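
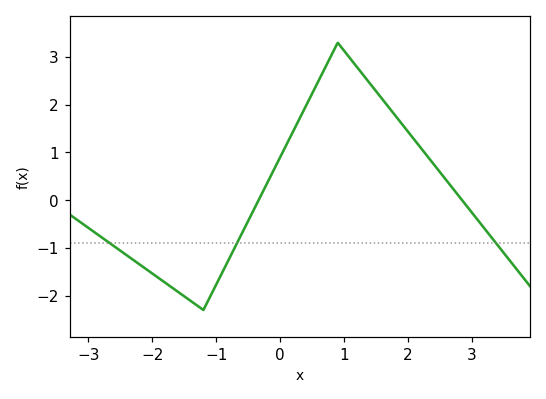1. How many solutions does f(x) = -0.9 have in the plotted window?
3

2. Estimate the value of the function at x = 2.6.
0.417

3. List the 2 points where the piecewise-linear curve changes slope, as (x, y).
(-1.2, -2.3); (0.9, 3.3)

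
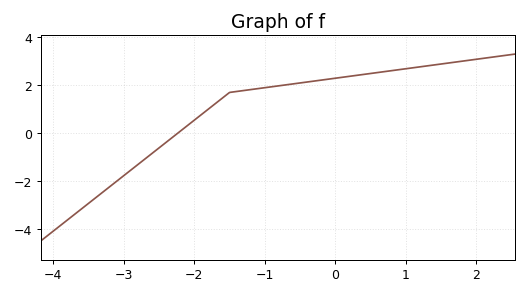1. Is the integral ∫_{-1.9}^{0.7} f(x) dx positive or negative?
positive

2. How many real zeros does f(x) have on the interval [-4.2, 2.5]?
1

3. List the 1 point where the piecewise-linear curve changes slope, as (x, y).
(-1.5, 1.7)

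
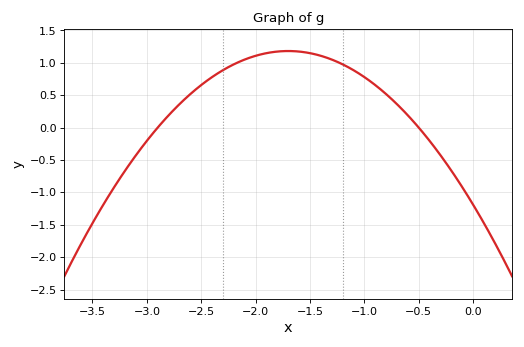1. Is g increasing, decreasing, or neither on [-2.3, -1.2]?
neither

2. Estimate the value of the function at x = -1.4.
1.11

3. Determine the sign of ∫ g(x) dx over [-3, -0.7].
positive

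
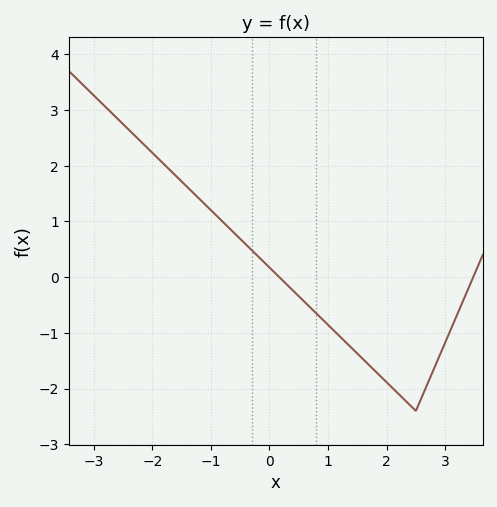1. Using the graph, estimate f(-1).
1.2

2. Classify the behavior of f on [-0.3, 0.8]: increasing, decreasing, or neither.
decreasing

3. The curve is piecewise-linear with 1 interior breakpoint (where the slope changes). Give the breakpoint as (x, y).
(2.5, -2.4)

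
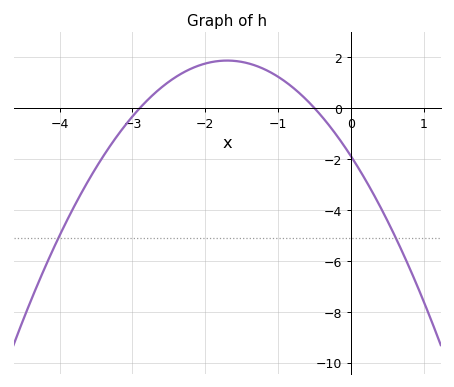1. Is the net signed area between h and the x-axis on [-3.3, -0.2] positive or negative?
positive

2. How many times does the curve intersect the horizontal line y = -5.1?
2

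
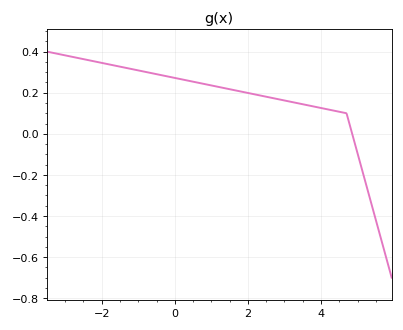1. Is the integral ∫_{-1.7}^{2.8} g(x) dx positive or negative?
positive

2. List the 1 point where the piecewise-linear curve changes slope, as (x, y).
(4.7, 0.1)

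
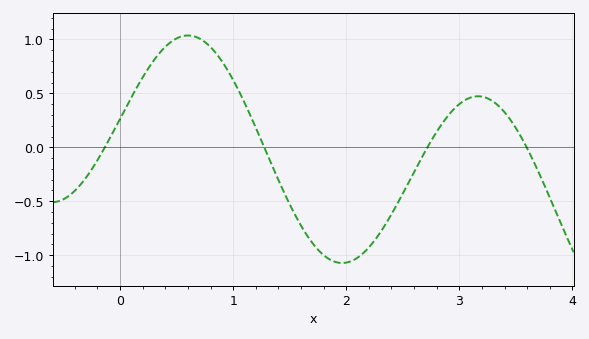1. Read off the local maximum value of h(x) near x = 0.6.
1.04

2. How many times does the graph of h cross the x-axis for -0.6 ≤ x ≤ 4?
4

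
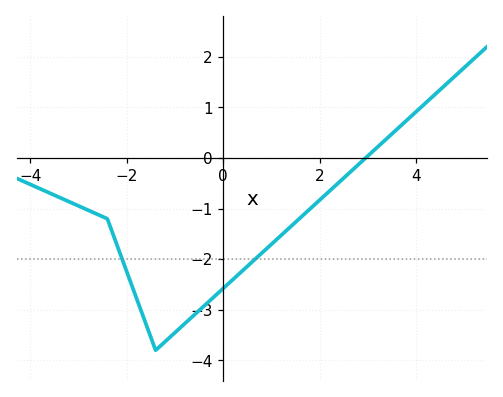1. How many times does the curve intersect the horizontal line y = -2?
2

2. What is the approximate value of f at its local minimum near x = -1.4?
-3.8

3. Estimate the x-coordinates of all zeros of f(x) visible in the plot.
2.95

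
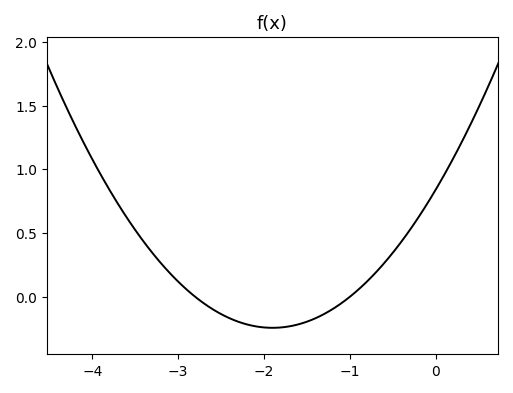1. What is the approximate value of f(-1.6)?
-0.216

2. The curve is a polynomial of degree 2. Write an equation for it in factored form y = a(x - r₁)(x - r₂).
y = 0.3(x + 2.8)(x + 1)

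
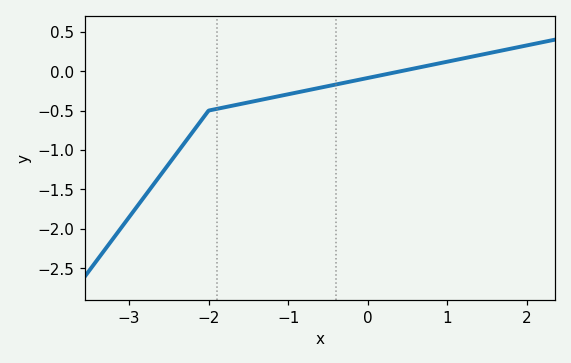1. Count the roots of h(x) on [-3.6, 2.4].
1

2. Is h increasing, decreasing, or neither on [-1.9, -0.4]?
increasing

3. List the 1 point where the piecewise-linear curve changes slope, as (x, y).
(-2, -0.5)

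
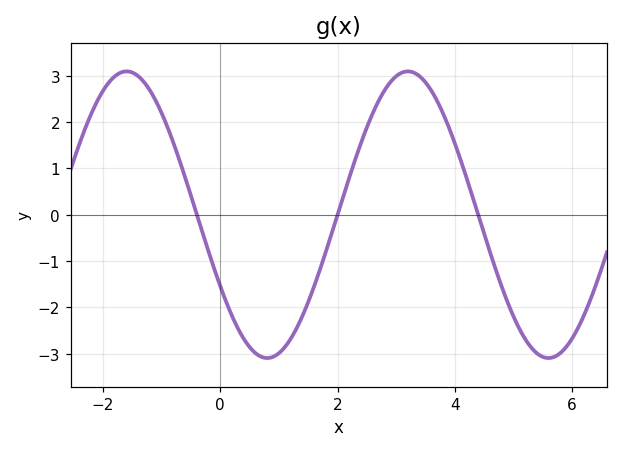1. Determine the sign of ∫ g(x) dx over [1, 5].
positive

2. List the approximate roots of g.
-0.398, 2, 4.4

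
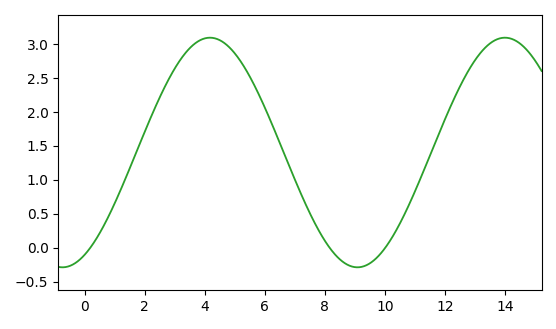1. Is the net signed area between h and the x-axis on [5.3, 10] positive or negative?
positive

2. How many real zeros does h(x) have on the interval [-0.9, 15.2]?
3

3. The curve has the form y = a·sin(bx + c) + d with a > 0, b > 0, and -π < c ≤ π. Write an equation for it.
y = 1.69sin(0.64x - 1.1) + 1.4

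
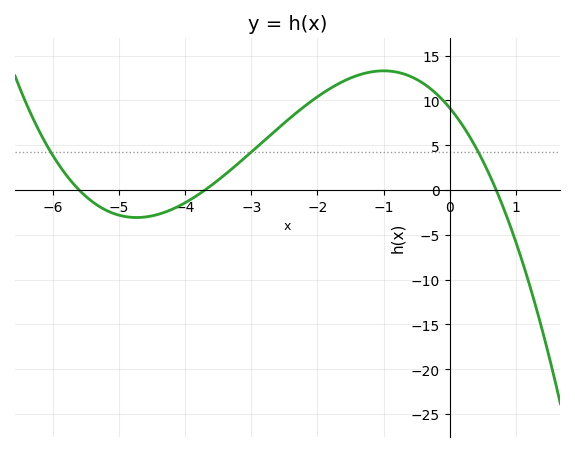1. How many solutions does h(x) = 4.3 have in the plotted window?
3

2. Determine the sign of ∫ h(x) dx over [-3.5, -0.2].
positive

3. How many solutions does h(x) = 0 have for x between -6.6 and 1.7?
3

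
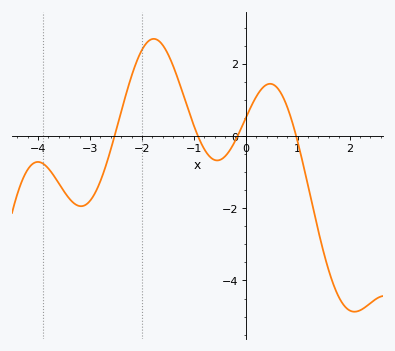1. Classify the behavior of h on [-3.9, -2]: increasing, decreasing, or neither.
neither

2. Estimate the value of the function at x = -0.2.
-0.2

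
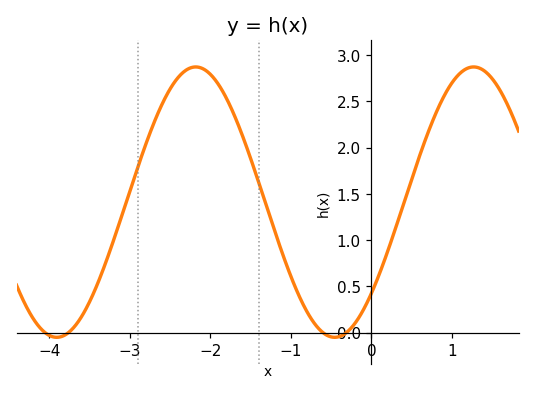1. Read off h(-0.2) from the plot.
0.1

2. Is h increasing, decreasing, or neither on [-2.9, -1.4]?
neither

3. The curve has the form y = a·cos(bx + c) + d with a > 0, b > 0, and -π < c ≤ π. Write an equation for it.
y = 1.46cos(1.8x - 2.3) + 1.41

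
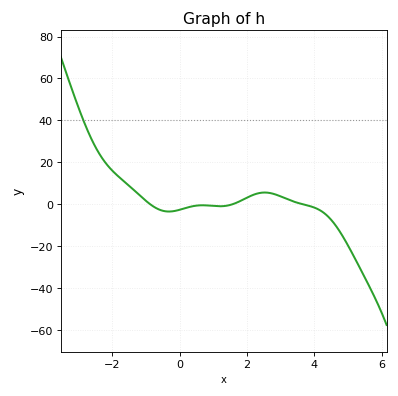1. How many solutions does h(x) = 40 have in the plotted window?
1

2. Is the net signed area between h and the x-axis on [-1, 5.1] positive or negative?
negative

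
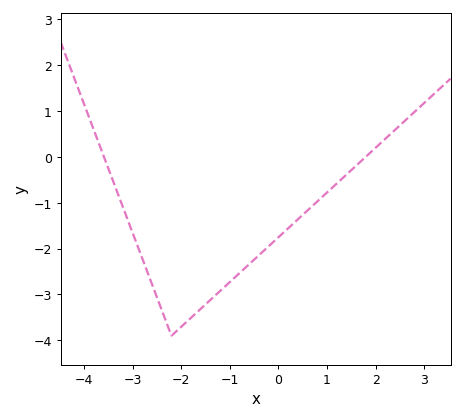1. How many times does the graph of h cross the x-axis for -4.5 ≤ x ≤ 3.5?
2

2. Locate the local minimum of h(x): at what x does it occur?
-2.2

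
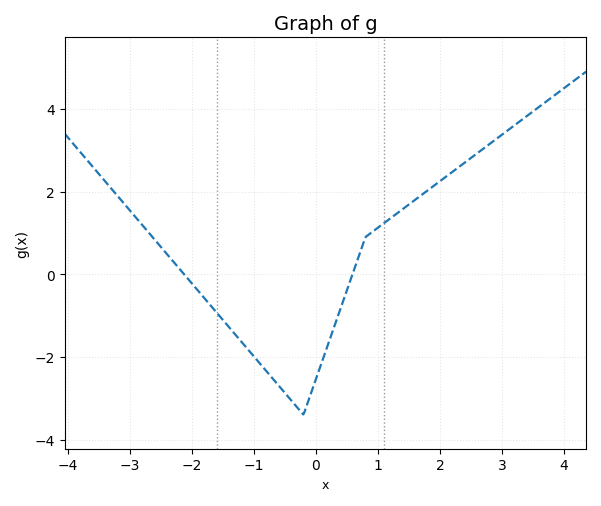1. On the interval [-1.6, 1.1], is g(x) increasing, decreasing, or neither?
neither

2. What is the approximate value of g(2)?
2.2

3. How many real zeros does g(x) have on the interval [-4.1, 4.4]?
2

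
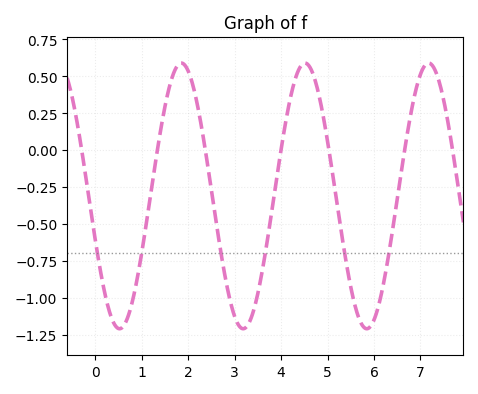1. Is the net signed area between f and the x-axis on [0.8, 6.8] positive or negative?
negative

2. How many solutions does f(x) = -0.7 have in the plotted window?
6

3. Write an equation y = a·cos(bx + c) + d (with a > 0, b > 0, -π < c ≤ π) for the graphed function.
y = 0.9cos(2.36x + 1.91) - 0.31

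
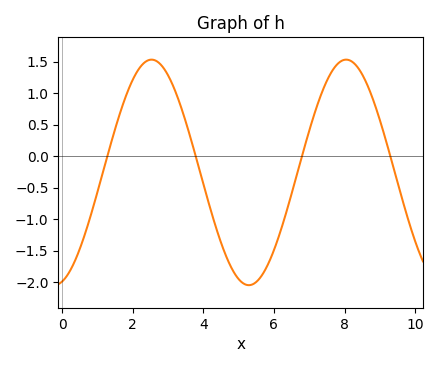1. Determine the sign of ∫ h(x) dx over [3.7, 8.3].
negative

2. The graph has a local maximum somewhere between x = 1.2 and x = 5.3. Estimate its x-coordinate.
2.53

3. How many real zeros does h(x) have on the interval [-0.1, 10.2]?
4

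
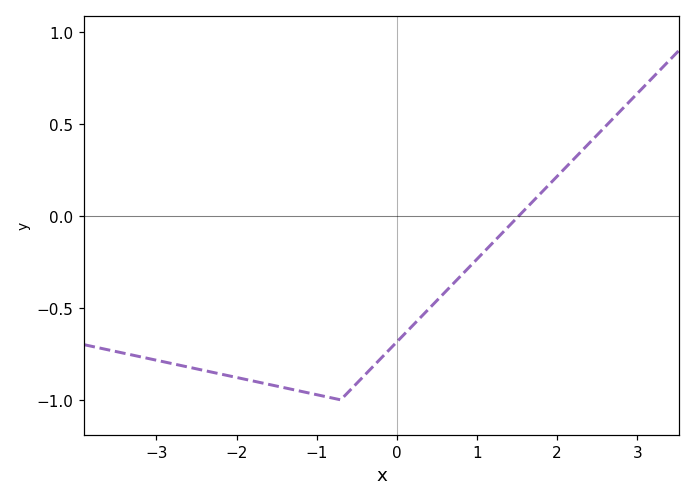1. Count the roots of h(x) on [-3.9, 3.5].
1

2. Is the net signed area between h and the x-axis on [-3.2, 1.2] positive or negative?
negative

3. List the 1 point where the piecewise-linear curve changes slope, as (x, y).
(-0.7, -1)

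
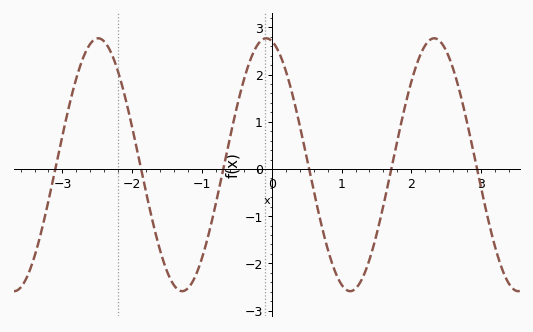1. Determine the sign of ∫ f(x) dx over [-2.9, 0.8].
positive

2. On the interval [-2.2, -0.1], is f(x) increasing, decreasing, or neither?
neither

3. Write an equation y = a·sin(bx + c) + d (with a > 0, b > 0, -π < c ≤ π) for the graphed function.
y = 2.68sin(2.6x + 1.8) + 0.09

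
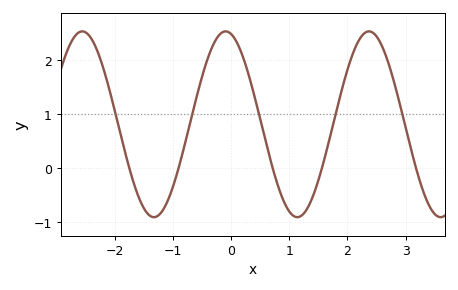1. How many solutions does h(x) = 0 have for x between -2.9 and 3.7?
5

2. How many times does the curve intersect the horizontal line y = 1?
5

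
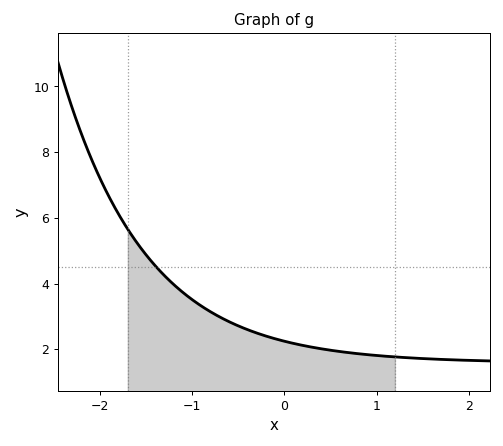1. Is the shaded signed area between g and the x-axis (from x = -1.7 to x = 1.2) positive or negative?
positive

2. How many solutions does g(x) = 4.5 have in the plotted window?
1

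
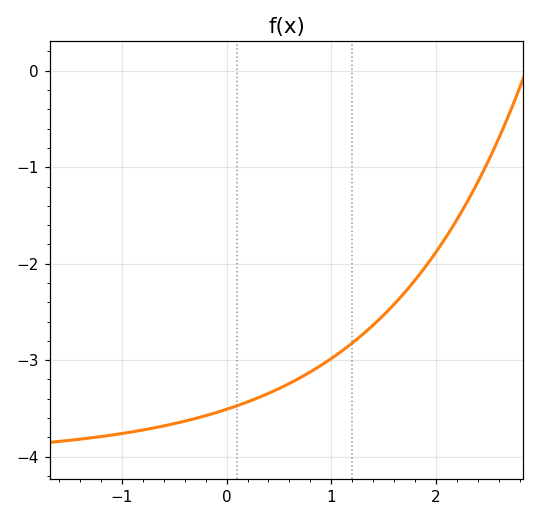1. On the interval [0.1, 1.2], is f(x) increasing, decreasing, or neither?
increasing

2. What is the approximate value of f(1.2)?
-2.82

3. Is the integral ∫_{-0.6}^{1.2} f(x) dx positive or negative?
negative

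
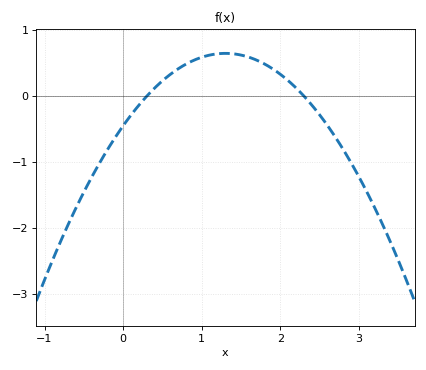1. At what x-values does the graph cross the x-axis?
0.3, 2.3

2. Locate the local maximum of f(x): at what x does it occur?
1.3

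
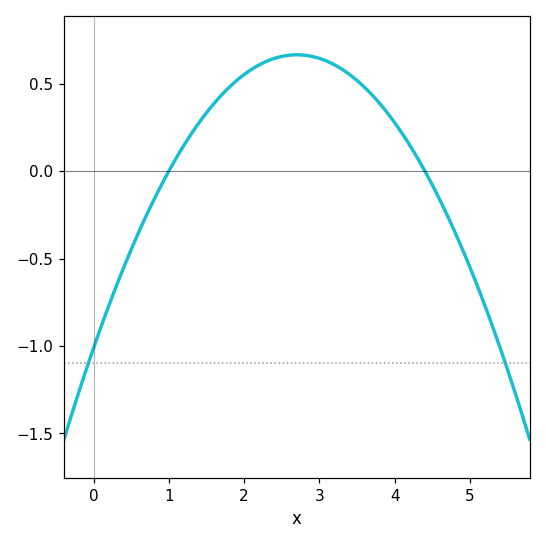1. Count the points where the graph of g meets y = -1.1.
2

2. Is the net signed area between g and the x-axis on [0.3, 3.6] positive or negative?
positive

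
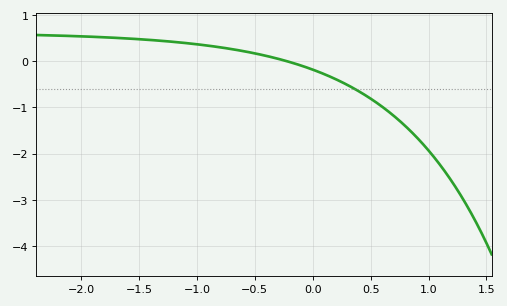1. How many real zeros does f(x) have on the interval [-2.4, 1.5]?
1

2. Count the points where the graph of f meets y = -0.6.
1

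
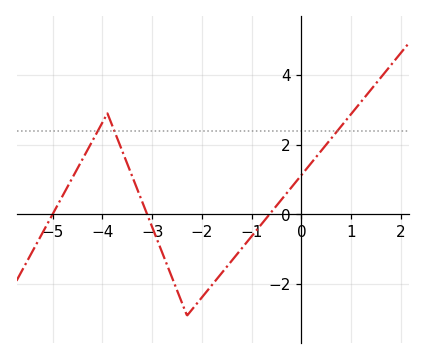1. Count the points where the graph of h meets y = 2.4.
3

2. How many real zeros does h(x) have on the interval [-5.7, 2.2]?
3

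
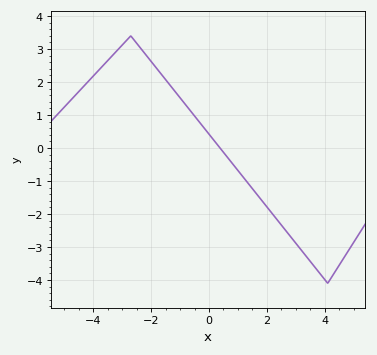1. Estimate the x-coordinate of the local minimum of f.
4.1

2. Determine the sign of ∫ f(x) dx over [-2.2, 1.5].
positive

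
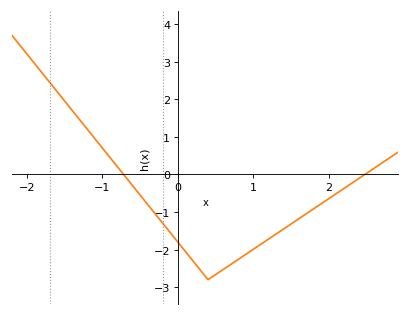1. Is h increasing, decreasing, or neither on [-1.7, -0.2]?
decreasing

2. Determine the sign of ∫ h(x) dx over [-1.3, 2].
negative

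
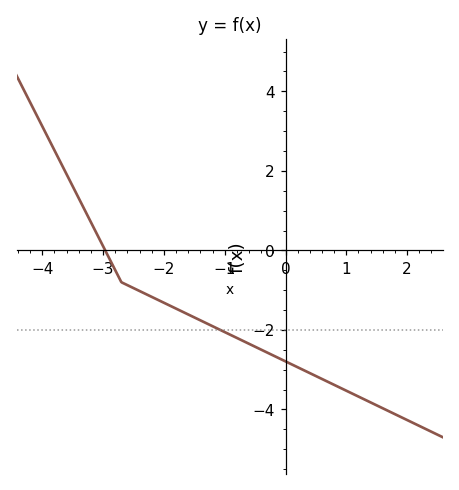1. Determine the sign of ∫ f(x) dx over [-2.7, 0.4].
negative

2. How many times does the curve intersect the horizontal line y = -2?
1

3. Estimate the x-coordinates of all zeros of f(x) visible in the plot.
-2.97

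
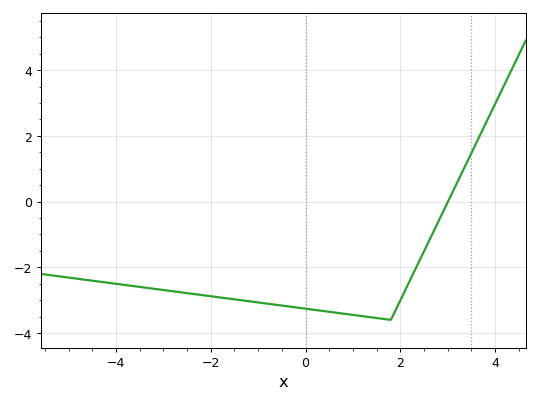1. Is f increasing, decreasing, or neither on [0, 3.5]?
neither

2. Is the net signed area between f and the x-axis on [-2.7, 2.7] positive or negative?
negative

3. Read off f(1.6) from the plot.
-3.56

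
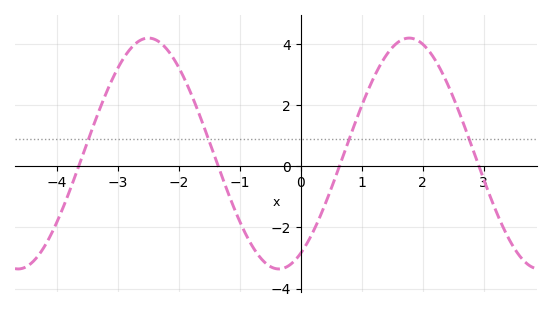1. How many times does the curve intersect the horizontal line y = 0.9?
4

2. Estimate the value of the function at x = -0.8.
-2.6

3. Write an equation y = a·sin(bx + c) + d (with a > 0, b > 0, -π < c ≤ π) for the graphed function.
y = 3.78sin(1.5x - 1) + 0.42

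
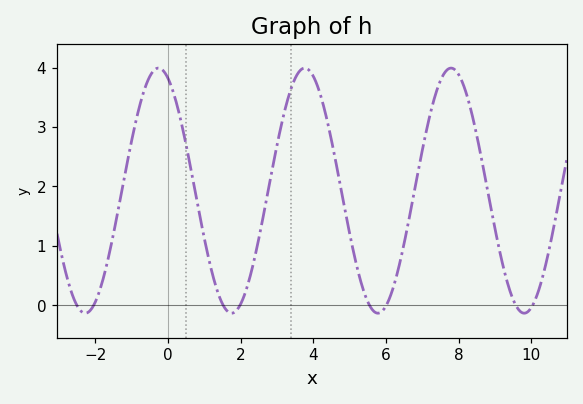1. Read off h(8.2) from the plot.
3.59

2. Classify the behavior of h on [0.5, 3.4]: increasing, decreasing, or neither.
neither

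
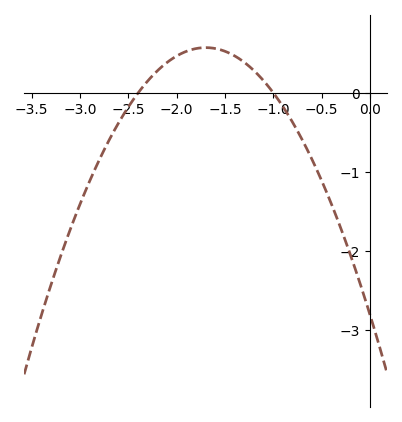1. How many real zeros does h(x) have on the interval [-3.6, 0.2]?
2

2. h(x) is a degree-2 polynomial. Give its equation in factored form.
y = -1.17(x + 2.4)(x + 1)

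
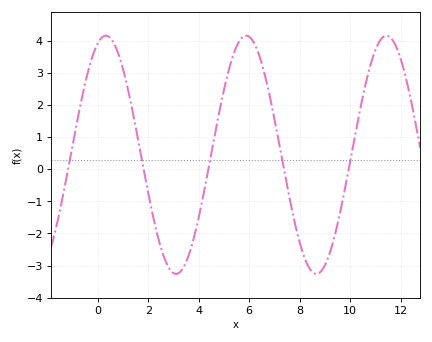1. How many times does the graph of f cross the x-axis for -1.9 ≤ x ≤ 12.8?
5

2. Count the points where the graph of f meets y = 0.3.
5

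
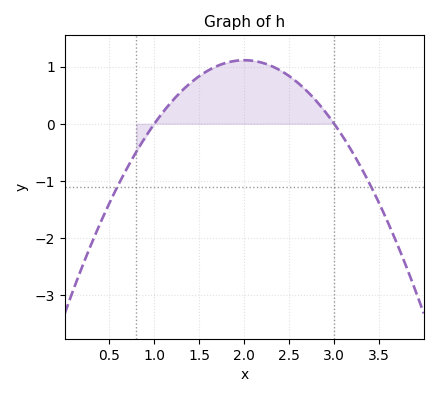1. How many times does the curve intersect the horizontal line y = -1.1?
2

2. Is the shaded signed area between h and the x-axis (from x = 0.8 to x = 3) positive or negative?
positive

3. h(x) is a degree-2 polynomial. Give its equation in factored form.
y = -1.11(x - 1)(x - 3)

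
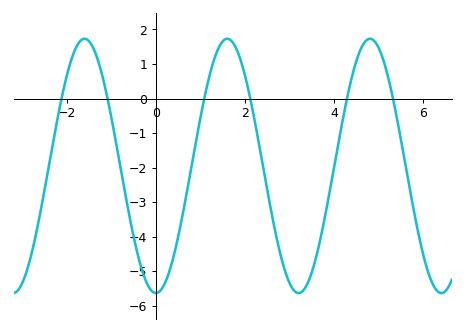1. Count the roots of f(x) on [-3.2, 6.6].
6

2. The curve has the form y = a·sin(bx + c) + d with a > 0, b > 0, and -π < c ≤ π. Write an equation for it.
y = 3.68sin(2x - 1.6) - 1.95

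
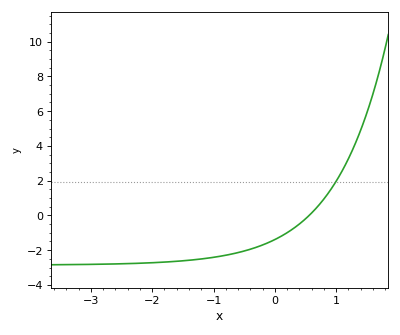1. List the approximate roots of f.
0.559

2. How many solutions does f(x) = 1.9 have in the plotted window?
1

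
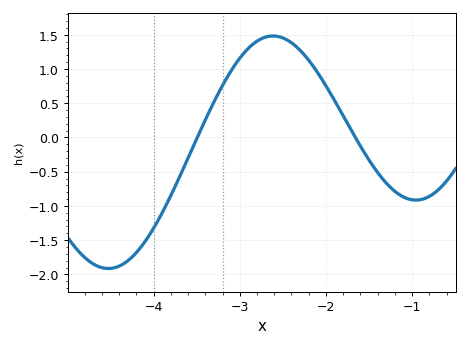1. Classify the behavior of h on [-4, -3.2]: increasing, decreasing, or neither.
increasing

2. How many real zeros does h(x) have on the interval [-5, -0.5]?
2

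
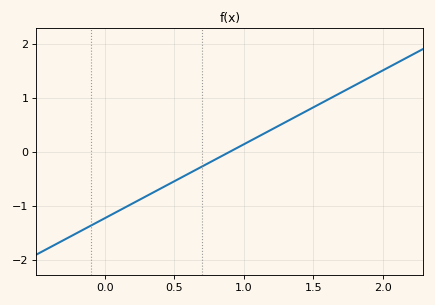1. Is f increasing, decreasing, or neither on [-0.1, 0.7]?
increasing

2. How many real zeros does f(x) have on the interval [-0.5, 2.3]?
1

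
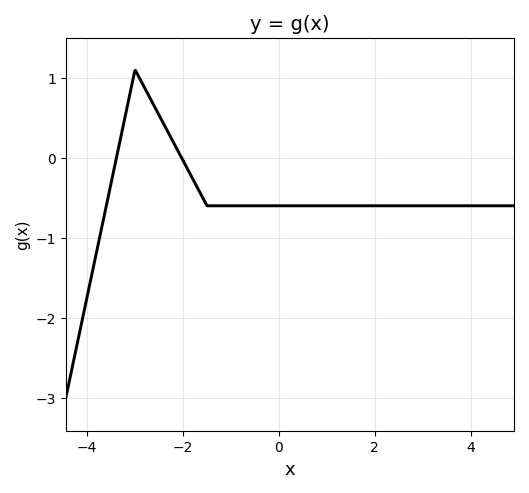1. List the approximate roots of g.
-3.4, -2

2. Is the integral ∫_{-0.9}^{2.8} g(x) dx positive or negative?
negative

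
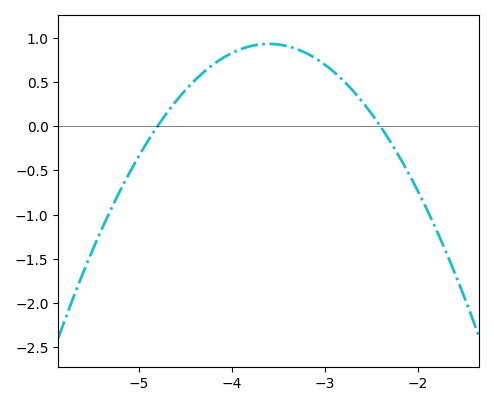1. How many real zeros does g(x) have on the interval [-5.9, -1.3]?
2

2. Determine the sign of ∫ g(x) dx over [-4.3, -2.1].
positive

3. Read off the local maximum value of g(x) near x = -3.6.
0.95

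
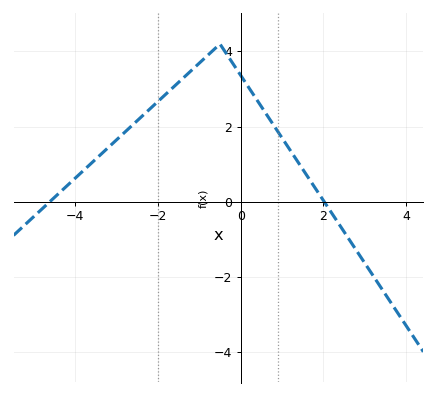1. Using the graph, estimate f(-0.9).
3.79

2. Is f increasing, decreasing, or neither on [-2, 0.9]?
neither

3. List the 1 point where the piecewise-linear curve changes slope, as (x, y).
(-0.5, 4.2)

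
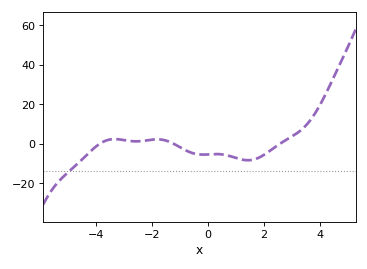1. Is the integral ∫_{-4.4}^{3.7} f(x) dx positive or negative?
negative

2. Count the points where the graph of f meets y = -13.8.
1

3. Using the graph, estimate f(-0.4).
-5.16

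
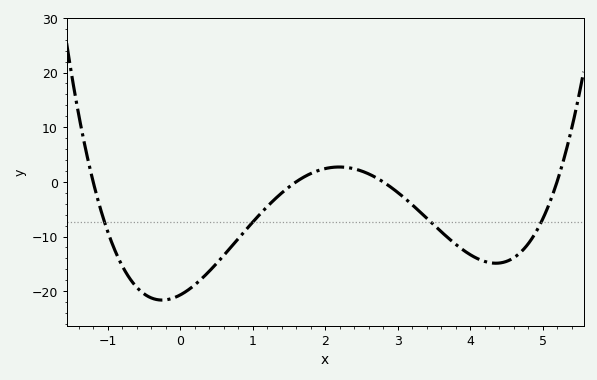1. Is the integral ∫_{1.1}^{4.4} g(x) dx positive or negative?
negative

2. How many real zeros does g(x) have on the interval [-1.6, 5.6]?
4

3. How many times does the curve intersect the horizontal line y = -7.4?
4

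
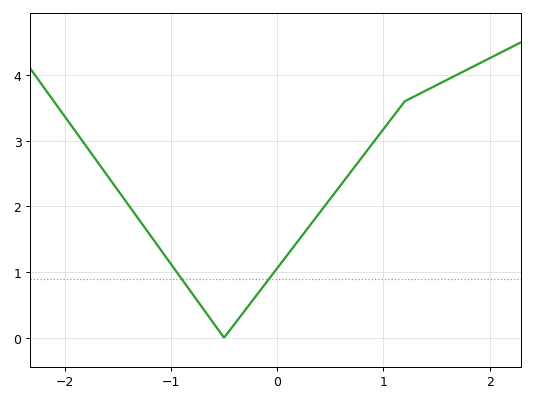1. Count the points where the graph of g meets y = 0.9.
2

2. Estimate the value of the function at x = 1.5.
3.85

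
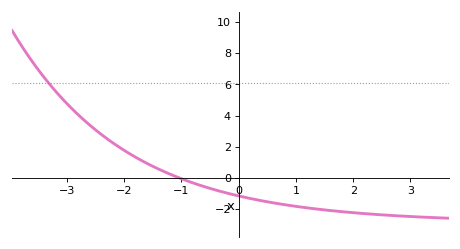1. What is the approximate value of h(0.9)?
-1.78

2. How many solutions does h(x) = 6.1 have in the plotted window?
1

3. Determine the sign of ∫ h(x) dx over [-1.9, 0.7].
negative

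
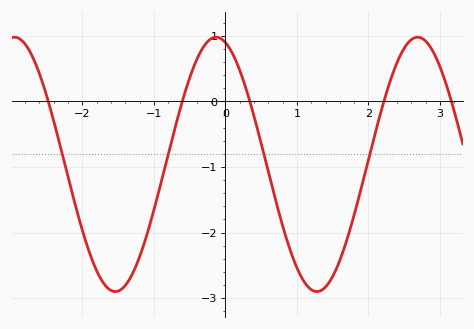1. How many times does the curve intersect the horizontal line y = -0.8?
4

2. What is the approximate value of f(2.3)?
0.3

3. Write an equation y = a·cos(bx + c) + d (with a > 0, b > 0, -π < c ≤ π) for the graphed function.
y = 1.94cos(2.23x + 0.29) - 0.96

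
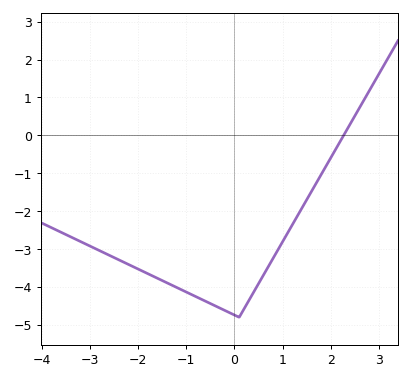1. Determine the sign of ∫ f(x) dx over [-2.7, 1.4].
negative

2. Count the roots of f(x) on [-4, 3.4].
1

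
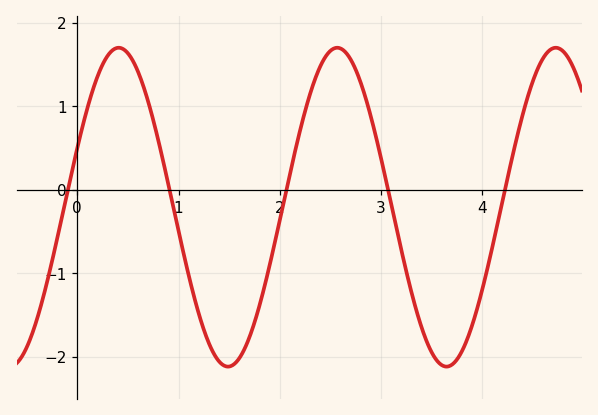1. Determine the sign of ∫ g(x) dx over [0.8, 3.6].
negative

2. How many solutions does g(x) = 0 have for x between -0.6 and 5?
5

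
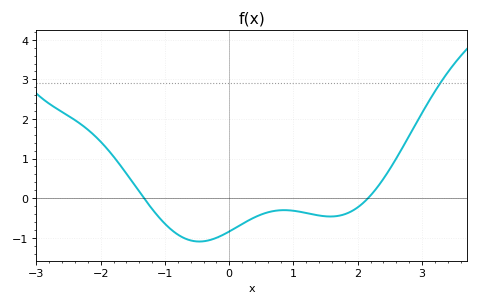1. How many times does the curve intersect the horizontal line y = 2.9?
1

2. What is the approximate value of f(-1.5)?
0.394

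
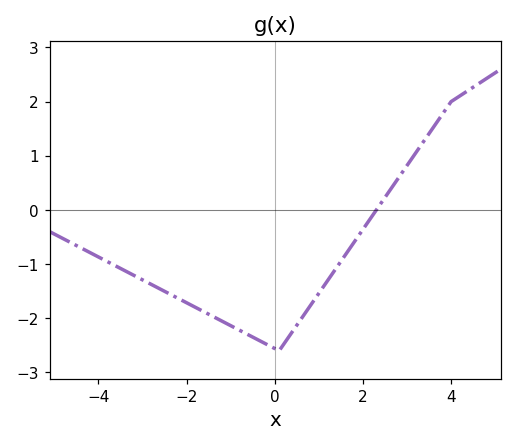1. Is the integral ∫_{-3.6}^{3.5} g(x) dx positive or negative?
negative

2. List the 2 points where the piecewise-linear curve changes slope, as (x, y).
(0.1, -2.6); (4, 2)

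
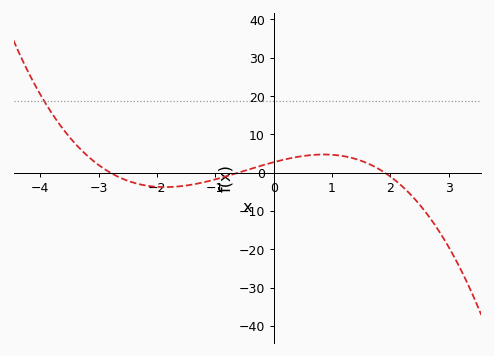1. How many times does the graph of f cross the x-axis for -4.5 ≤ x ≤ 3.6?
3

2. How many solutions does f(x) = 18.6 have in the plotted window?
1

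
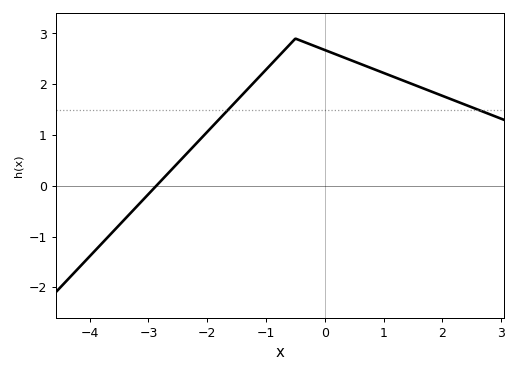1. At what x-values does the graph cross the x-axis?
-2.8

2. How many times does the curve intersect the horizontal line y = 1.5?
2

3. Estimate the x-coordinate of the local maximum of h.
-0.4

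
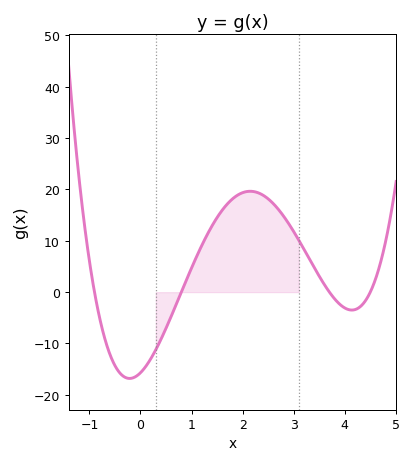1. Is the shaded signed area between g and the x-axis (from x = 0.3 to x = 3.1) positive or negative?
positive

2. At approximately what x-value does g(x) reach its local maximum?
2.1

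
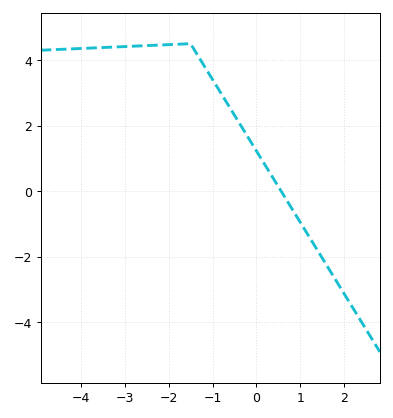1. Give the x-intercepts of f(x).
0.565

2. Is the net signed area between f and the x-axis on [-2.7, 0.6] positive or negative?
positive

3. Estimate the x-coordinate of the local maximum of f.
-1.5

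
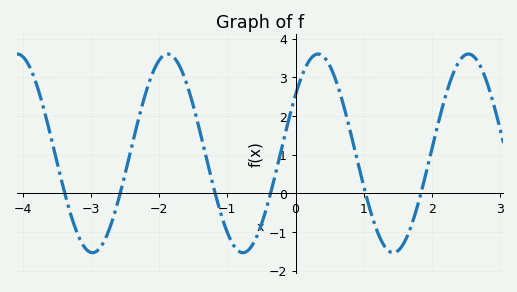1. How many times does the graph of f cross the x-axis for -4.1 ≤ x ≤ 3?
6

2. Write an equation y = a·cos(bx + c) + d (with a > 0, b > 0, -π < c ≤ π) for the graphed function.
y = 2.57cos(2.9x - 0.94) + 1.03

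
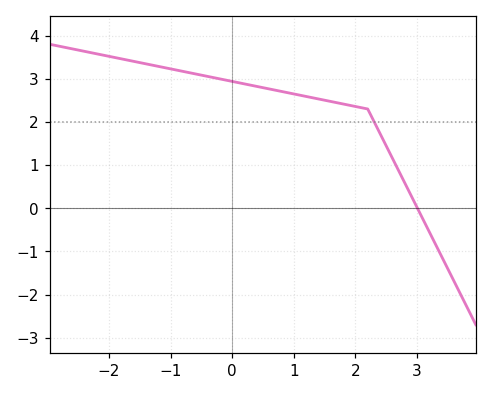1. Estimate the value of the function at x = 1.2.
2.59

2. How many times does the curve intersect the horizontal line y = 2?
1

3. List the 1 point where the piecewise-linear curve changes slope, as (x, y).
(2.2, 2.3)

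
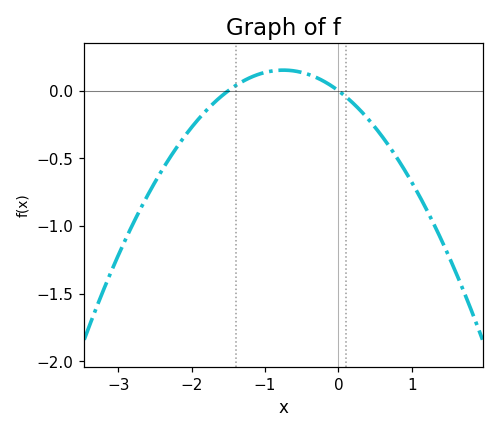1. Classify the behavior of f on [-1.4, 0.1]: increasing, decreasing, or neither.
neither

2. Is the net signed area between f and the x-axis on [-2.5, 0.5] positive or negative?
negative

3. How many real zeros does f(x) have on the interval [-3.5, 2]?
2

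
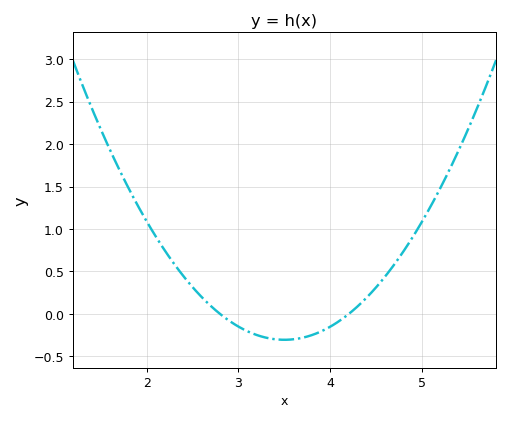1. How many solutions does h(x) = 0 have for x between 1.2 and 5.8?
2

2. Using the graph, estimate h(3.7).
-0.3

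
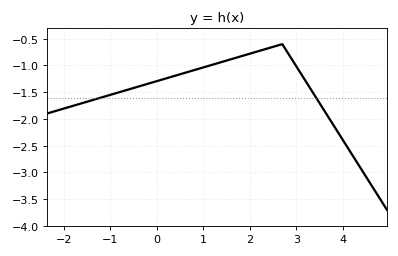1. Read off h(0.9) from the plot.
-1.05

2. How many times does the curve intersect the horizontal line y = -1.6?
2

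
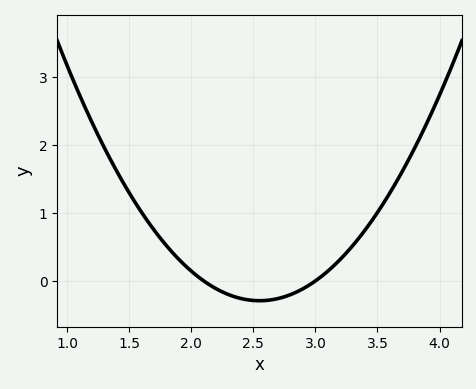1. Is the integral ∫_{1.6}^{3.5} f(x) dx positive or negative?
positive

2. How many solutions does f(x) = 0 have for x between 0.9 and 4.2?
2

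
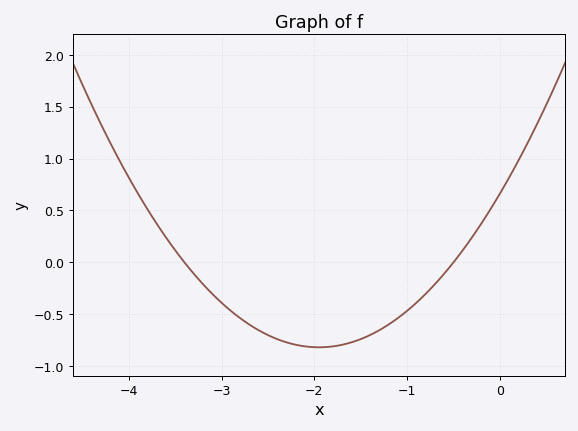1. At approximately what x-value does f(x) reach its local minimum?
-2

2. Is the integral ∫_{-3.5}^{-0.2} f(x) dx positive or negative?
negative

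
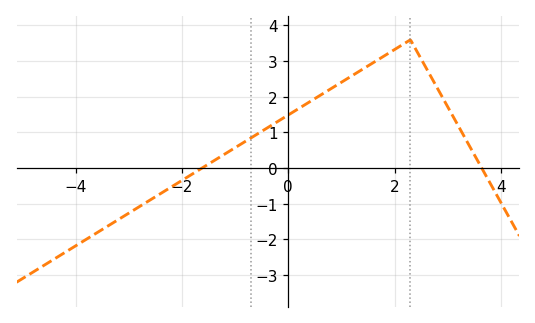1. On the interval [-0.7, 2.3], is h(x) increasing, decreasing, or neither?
increasing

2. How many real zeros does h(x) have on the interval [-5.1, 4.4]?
2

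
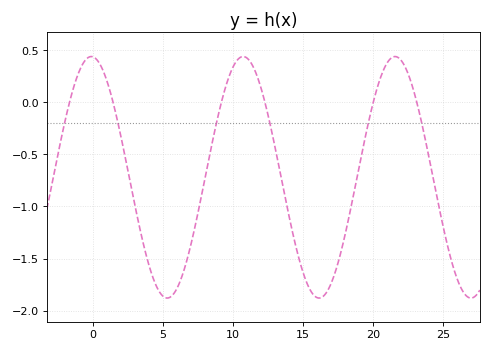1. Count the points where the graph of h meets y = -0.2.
6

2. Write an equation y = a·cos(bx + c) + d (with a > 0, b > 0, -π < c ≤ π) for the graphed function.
y = 1.16cos(0.58x + 0.07) - 0.72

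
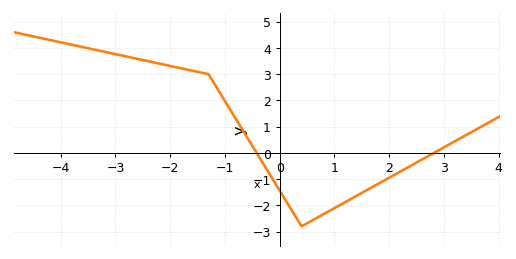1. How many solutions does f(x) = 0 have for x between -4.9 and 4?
2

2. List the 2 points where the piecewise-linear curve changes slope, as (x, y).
(-1.3, 3); (0.4, -2.8)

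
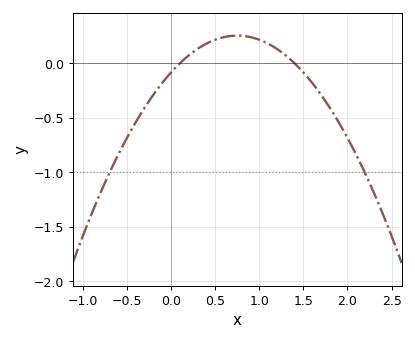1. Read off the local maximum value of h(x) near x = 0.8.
0.25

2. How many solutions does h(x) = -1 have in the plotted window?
2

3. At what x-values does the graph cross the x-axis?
0.1, 1.4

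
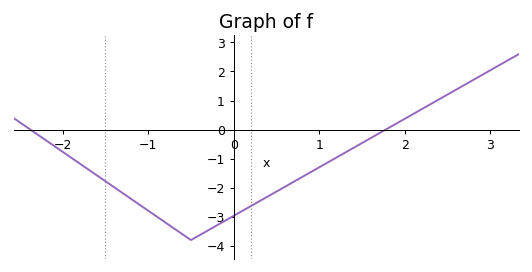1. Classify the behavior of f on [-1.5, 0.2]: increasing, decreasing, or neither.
neither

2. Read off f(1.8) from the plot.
0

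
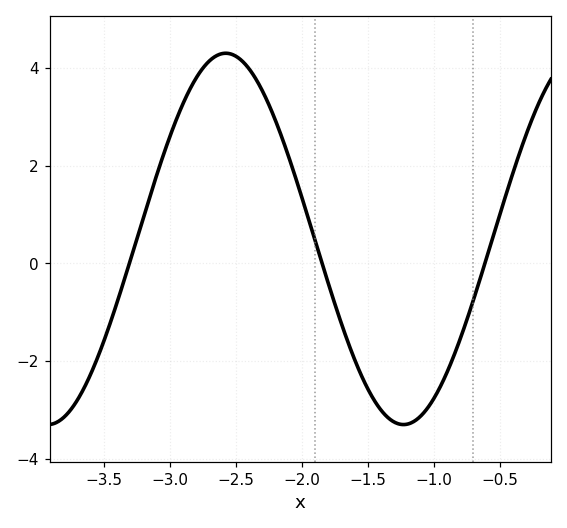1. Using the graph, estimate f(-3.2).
1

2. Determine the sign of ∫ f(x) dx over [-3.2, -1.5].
positive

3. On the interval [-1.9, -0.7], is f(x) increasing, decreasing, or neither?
neither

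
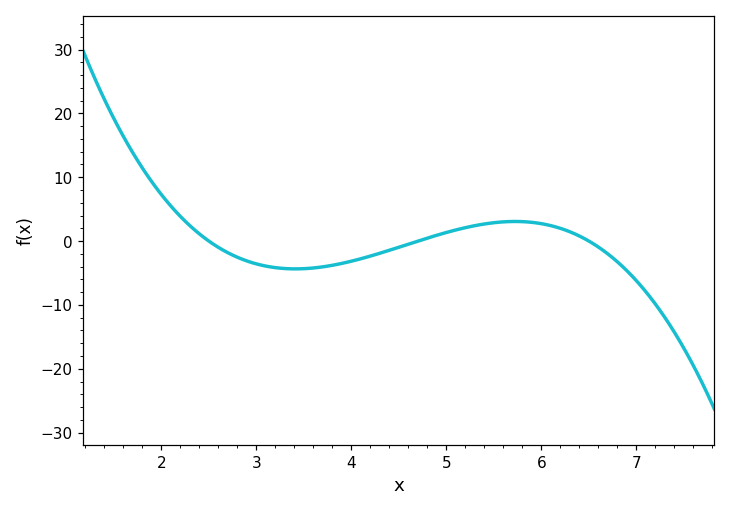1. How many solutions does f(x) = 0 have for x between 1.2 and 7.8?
3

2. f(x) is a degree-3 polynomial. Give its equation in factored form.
y = -1.2(x - 2.5)(x - 4.7)(x - 6.5)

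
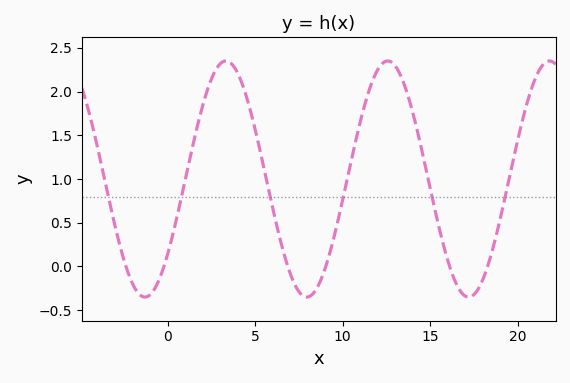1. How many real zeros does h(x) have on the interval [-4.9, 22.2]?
6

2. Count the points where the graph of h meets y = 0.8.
6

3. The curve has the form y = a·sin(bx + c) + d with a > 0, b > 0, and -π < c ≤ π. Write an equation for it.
y = 1.35sin(0.68x - 0.69) + 1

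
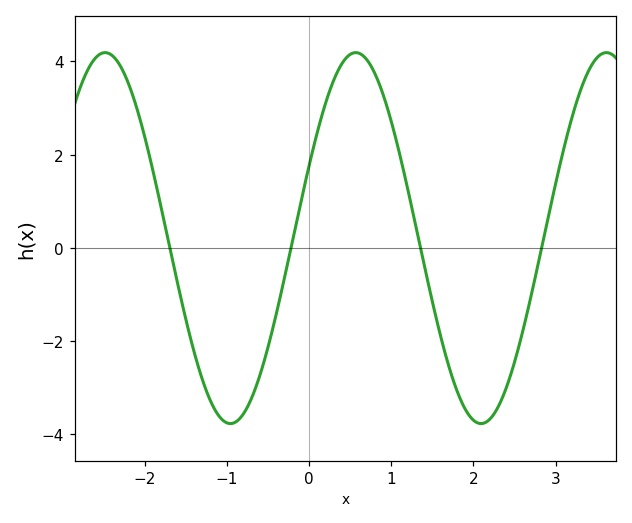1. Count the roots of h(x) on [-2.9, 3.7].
4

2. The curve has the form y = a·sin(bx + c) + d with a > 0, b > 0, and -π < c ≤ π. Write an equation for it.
y = 3.98sin(2.1x + 0.4) + 0.21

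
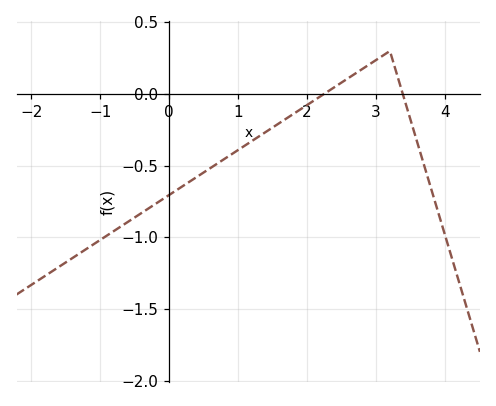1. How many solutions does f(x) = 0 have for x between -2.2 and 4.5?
2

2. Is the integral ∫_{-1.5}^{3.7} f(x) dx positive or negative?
negative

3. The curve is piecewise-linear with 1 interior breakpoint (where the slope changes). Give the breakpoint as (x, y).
(3.2, 0.3)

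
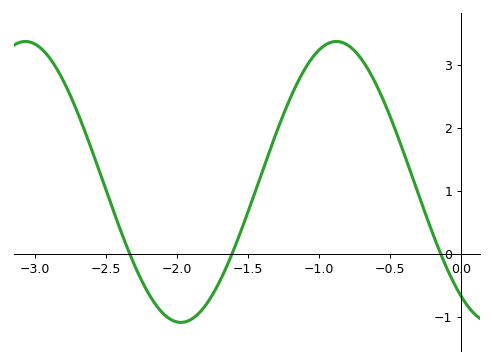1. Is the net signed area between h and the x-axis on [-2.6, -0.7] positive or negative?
positive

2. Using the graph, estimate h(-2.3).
-0.178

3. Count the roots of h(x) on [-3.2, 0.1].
3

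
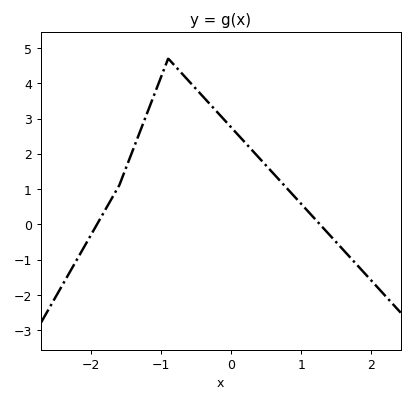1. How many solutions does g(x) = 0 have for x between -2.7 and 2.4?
2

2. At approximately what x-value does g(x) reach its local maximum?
-0.899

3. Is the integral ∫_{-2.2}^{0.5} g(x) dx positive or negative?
positive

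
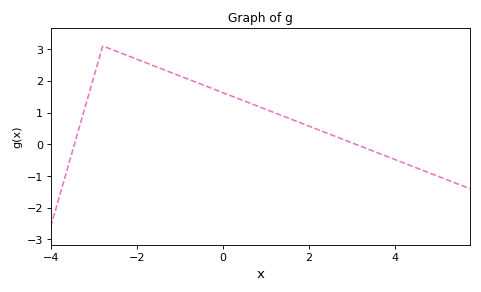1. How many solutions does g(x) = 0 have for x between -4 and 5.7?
2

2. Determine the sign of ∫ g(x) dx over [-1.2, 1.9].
positive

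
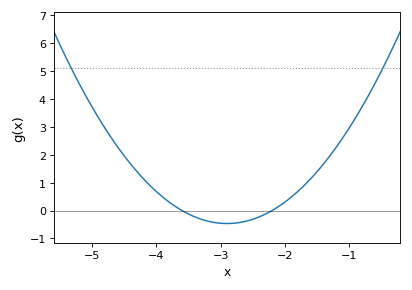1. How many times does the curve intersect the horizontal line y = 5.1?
2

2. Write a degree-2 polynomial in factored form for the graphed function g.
y = 0.95(x + 3.6)(x + 2.2)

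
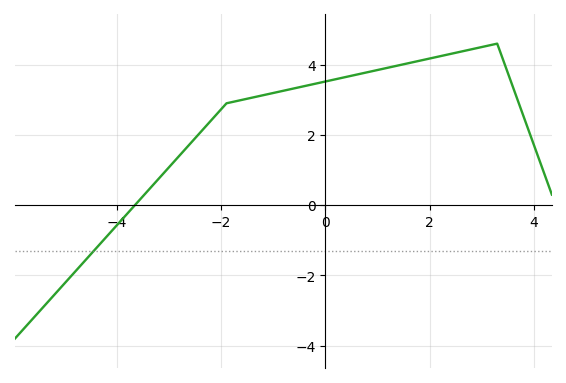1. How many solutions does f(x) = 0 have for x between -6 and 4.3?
1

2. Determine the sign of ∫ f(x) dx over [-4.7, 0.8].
positive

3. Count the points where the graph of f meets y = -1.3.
1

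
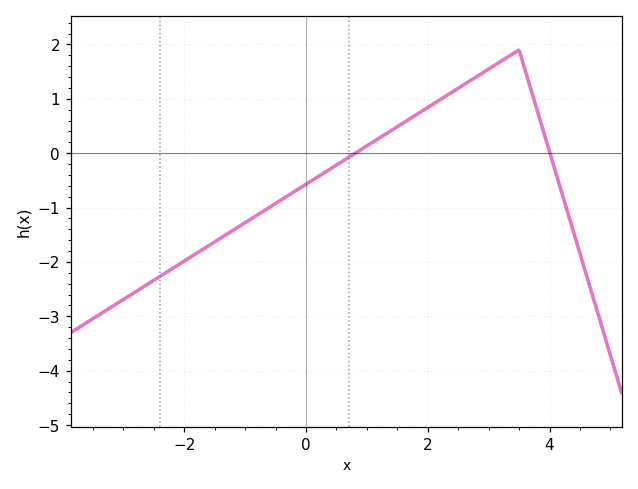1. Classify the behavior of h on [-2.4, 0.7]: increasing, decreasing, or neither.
increasing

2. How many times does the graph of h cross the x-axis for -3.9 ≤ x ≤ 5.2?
2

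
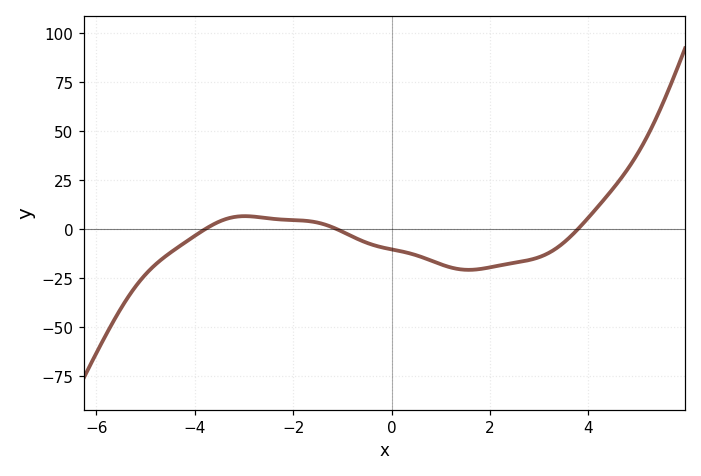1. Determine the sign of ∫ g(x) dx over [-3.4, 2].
negative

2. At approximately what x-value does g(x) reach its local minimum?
1.57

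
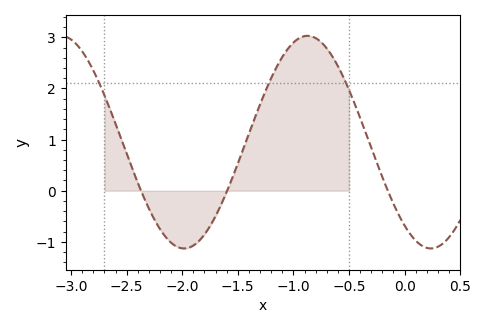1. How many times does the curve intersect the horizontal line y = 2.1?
3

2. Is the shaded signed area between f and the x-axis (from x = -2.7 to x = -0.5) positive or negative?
positive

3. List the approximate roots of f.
-2.35, -1.6, -0.15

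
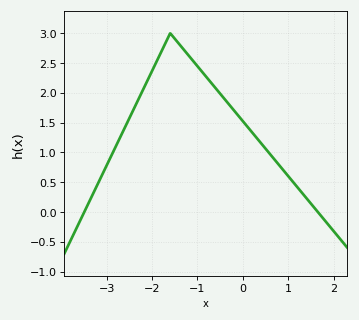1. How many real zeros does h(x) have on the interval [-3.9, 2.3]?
2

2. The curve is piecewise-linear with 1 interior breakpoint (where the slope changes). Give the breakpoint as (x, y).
(-1.6, 3)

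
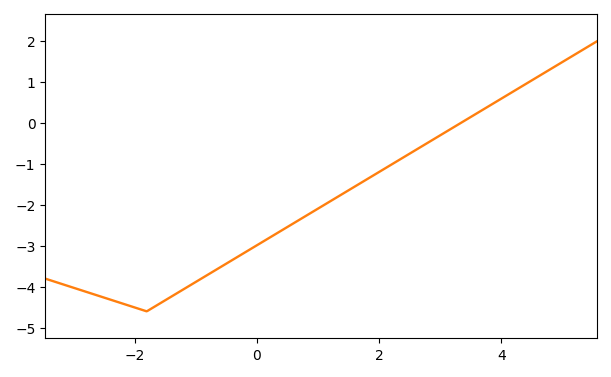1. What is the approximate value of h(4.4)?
0.96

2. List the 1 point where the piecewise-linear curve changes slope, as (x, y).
(-1.8, -4.6)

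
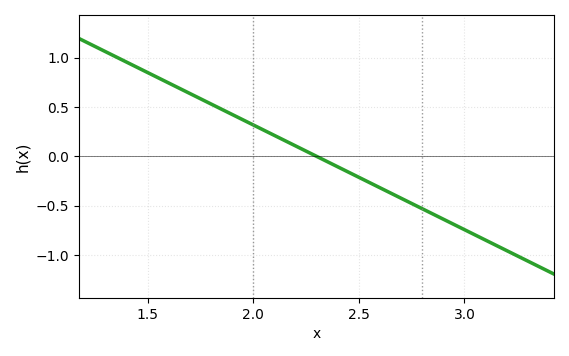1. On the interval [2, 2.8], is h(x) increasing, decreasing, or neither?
decreasing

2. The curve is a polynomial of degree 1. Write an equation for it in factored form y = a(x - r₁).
y = -1.06(x - 2.3)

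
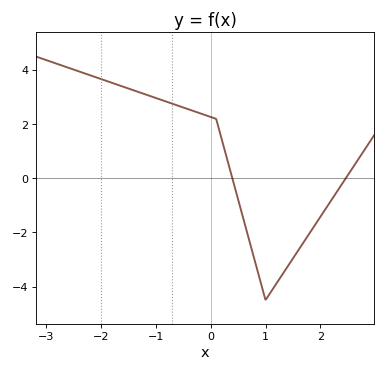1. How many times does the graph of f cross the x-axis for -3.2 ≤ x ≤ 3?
2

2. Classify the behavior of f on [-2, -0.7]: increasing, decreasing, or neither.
decreasing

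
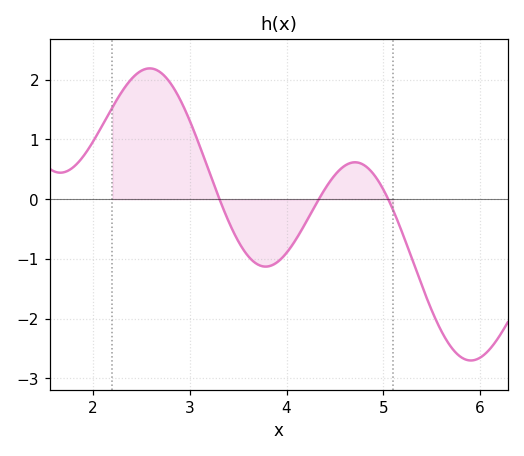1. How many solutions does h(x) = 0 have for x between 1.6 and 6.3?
3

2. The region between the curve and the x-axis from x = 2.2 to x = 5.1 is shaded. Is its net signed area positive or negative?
positive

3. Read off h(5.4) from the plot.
-1.4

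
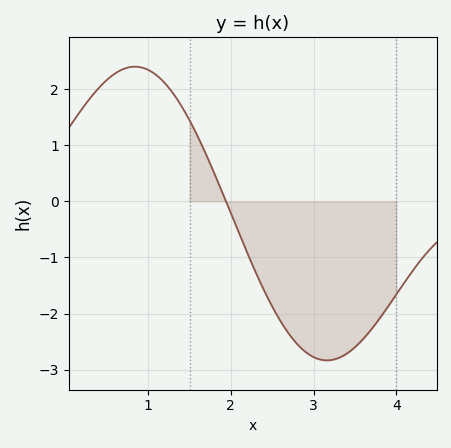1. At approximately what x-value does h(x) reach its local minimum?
3.16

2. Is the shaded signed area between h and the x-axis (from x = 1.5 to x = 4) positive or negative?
negative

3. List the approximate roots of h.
1.94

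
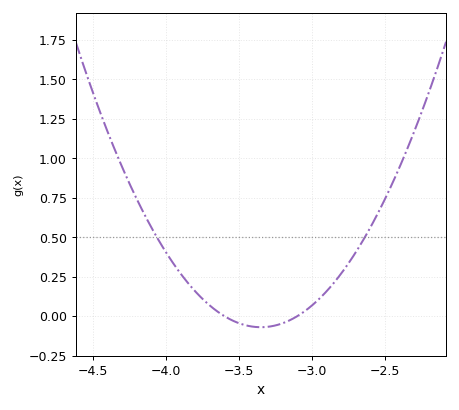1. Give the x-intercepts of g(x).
-3.6, -3.1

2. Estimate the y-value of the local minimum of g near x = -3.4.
-0.05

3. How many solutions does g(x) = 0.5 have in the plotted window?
2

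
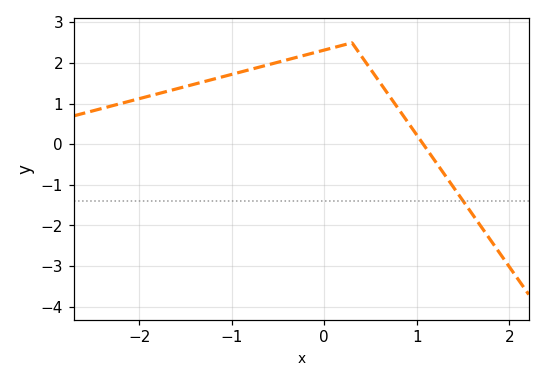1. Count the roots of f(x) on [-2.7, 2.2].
1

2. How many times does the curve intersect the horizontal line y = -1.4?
1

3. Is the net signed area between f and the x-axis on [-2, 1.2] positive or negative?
positive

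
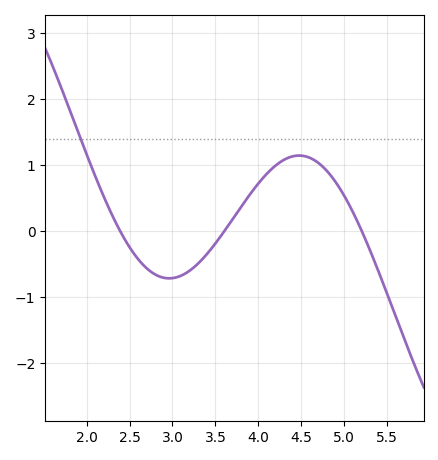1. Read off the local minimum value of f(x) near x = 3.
-0.713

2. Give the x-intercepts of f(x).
2.39, 3.6, 5.21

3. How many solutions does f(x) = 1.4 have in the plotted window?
1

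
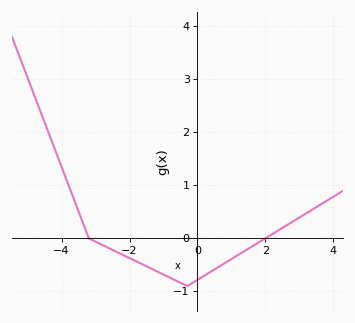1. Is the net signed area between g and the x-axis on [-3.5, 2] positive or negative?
negative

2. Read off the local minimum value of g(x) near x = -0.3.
-0.899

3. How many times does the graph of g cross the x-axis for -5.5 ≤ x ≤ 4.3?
2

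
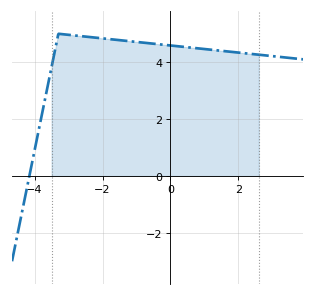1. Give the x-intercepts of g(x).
-4.15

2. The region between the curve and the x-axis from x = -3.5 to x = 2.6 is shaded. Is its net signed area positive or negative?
positive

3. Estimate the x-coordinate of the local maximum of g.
-3.3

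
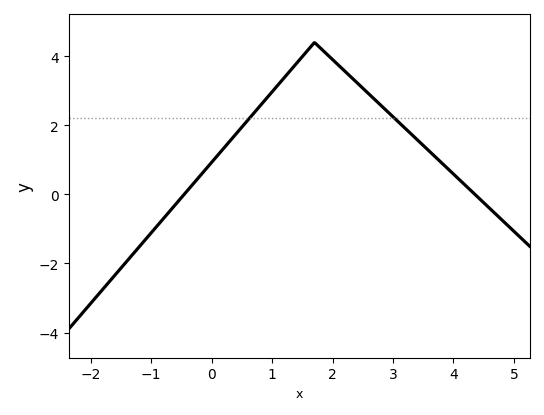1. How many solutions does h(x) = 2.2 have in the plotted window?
2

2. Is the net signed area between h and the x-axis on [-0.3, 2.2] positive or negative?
positive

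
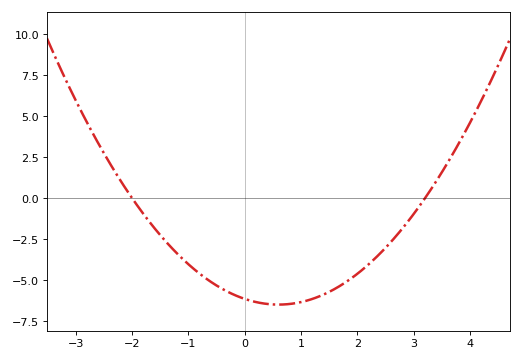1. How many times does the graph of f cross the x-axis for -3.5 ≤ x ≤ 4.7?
2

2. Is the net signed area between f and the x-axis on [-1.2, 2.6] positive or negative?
negative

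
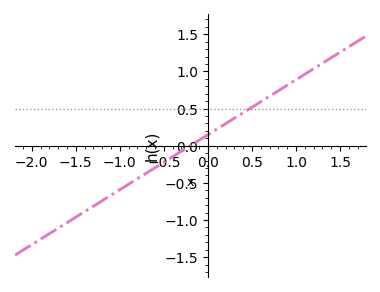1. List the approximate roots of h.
-0.2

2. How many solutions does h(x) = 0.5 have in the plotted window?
1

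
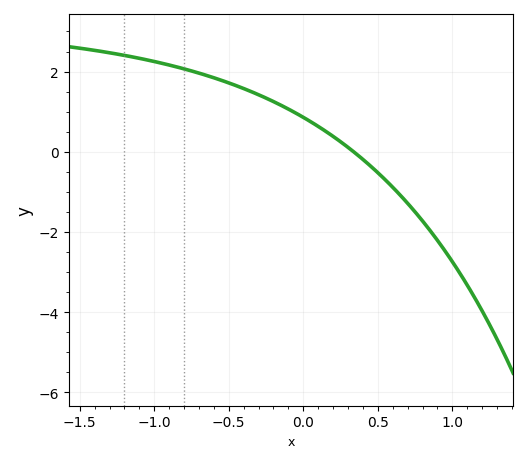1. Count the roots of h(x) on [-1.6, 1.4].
1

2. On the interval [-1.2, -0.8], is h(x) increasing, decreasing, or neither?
decreasing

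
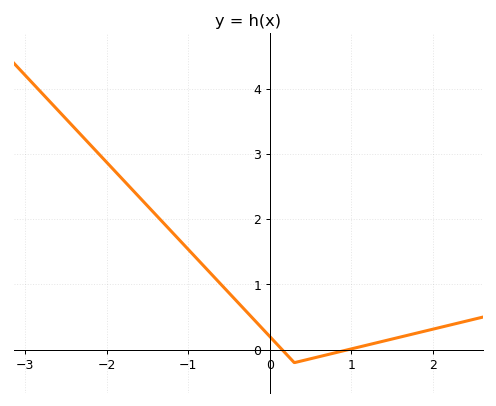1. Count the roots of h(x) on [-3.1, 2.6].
2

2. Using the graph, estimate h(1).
0.012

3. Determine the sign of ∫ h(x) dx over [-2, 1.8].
positive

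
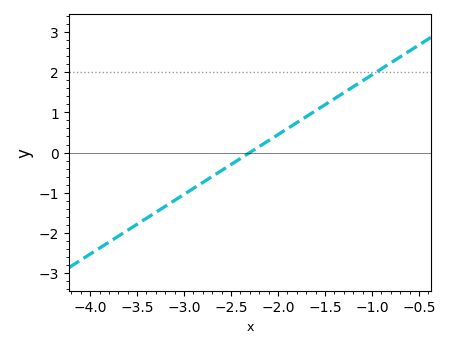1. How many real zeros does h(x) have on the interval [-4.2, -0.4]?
1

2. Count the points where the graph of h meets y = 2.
1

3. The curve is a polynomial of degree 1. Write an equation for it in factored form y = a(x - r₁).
y = 1.49(x + 2.3)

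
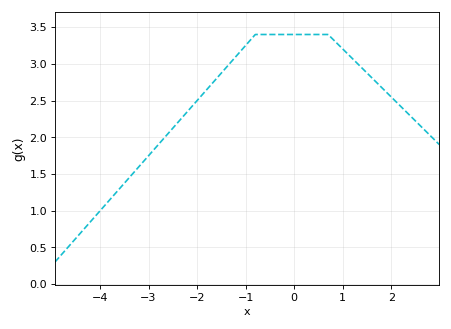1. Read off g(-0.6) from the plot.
3.4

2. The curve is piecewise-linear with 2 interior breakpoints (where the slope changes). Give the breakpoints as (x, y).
(-0.8, 3.4); (0.7, 3.4)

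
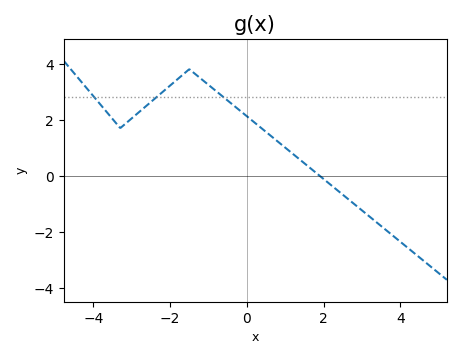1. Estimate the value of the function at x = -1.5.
3.8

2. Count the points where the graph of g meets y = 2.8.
3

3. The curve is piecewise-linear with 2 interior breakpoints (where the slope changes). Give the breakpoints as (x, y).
(-3.3, 1.7); (-1.5, 3.8)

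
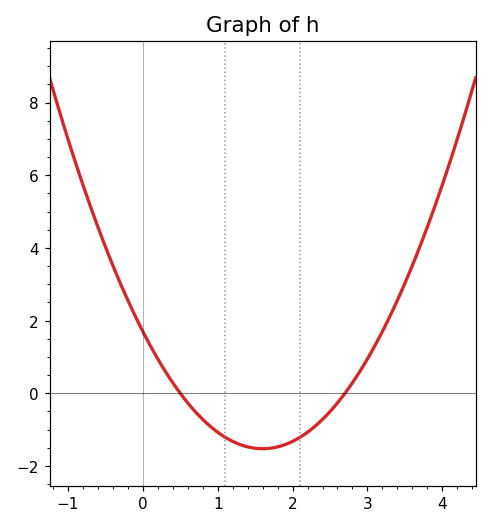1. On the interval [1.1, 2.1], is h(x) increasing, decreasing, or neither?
neither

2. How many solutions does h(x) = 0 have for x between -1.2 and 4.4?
2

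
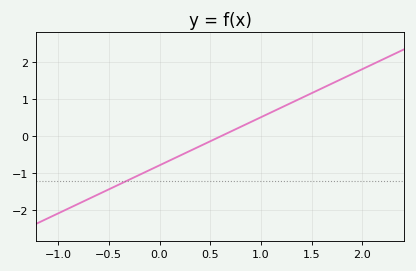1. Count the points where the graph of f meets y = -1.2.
1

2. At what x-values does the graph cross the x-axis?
0.6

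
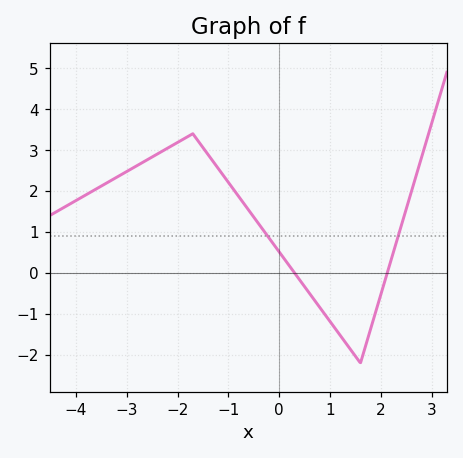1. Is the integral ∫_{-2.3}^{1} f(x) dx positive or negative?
positive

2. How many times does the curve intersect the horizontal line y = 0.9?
2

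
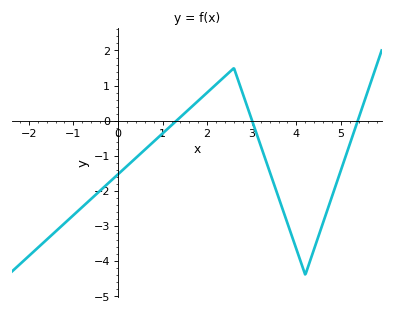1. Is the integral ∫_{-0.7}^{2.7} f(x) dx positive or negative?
negative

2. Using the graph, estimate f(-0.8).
-2.5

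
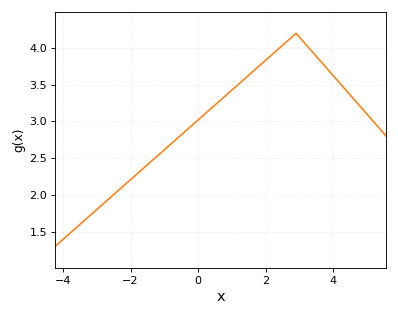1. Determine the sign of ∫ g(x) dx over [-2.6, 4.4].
positive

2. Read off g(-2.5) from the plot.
2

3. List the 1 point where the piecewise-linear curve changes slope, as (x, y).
(2.9, 4.2)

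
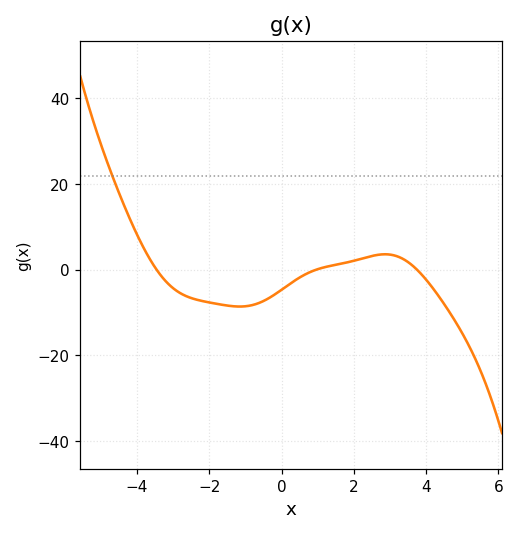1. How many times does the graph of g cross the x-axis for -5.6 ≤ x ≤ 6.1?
3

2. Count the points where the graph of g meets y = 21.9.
1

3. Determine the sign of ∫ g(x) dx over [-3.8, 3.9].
negative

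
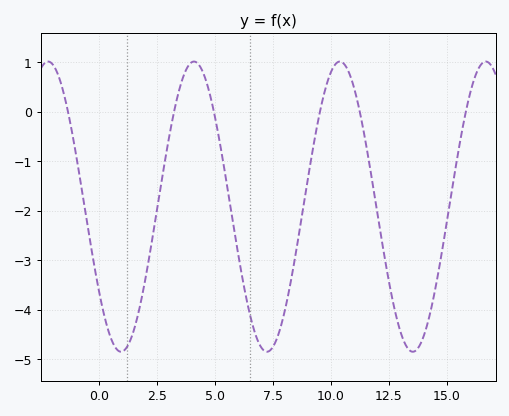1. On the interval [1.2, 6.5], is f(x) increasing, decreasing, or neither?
neither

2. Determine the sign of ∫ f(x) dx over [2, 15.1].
negative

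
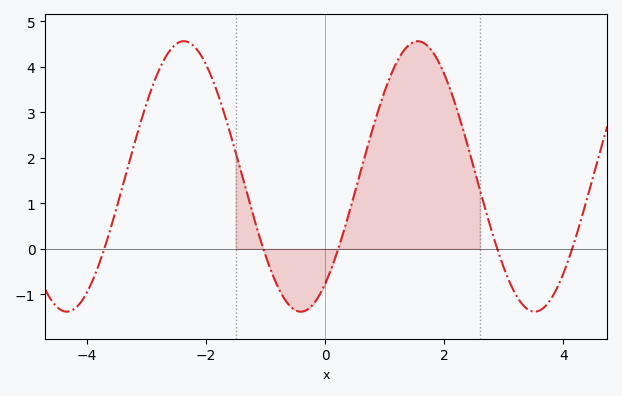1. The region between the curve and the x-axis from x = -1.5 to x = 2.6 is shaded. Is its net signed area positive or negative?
positive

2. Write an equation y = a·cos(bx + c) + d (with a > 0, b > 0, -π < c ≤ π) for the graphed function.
y = 2.97cos(1.6x - 2.49) + 1.59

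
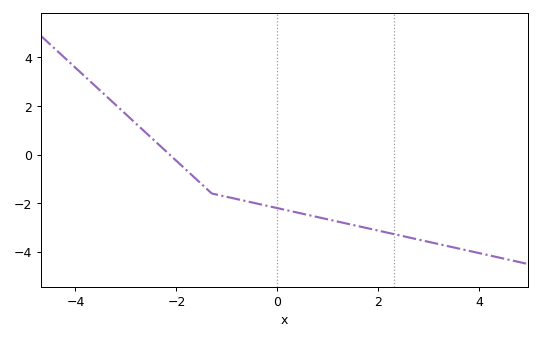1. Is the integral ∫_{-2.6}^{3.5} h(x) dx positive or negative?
negative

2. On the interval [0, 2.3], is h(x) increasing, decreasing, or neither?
decreasing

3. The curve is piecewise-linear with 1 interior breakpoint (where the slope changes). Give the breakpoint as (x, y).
(-1.3, -1.6)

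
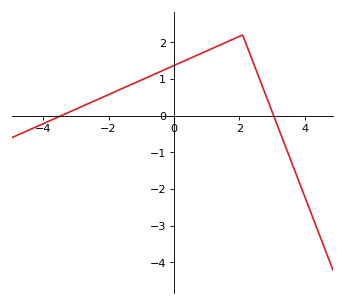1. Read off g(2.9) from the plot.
0.342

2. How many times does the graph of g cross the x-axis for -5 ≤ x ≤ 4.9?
2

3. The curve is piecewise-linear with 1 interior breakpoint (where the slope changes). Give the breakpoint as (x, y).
(2.1, 2.2)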